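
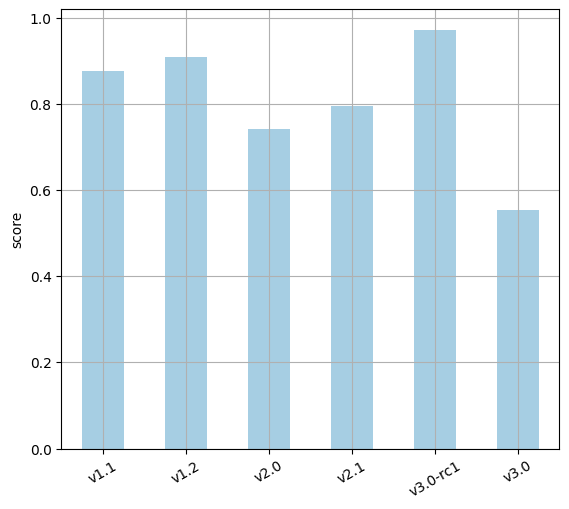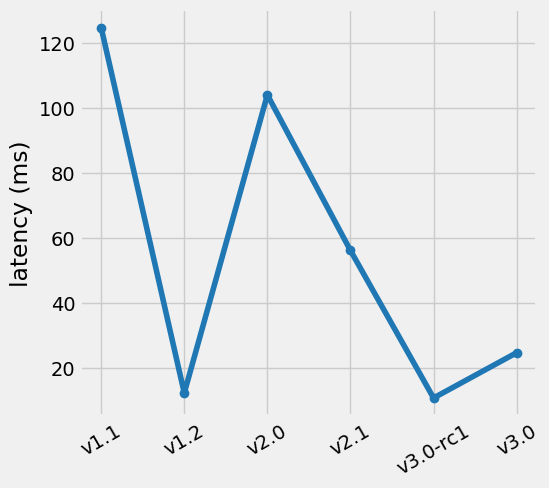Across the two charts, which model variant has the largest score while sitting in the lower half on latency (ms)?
Chart 2 median latency (ms) ≈ 40; below-median model variants: v1.2, v3.0-rc1, v3.0. Among those, v3.0-rc1 has the highest score (≈ 1).

v3.0-rc1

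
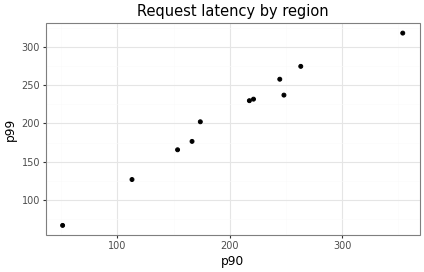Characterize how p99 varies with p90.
Points are positively correlated; strong (|r| ≈ 1.0).

positive, strong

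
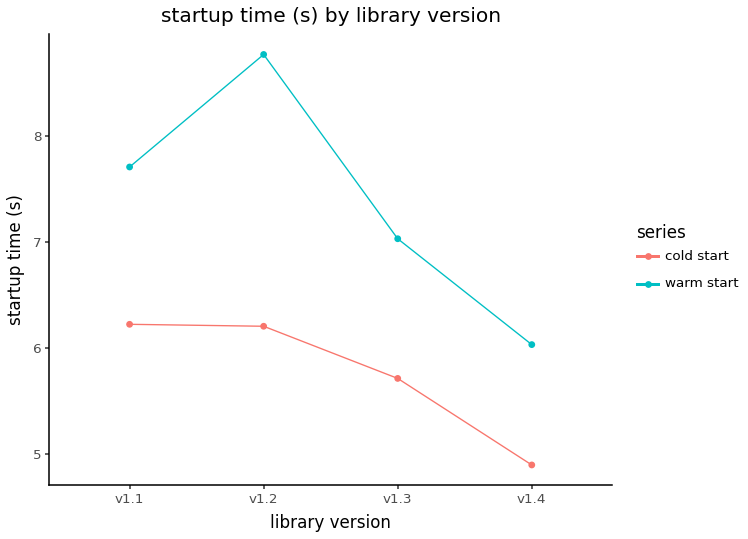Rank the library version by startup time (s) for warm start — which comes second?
v1.1

Top 3 for warm start: v1.2 ≈ 9.0, v1.1 ≈ 7.5, v1.3 ≈ 7.0.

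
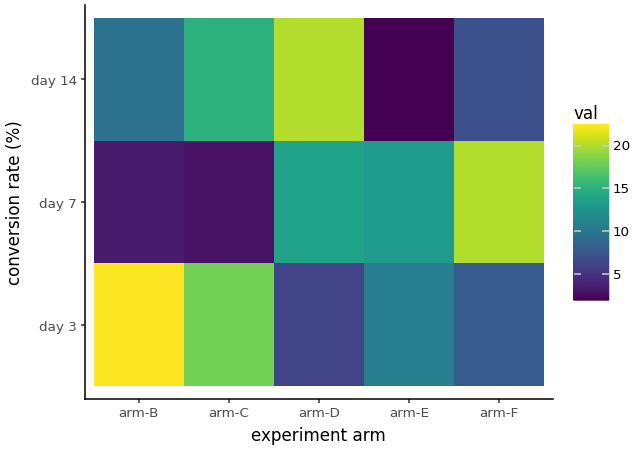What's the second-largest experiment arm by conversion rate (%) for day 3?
Top 3 for day 3: arm-B ≈ 22, arm-C ≈ 18, arm-E ≈ 10.

arm-C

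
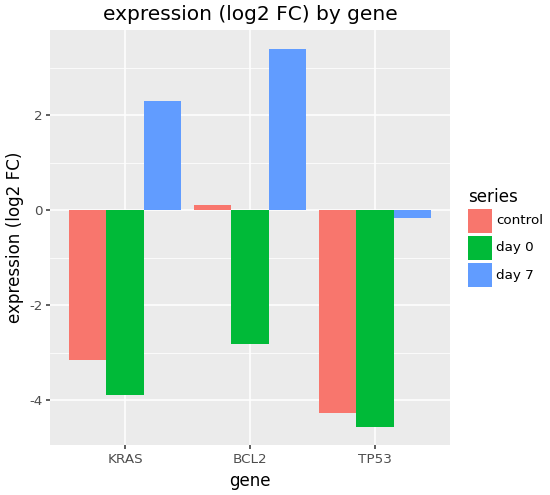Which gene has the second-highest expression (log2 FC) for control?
Top 3 for control: BCL2 ≈ 0, KRAS ≈ -3, TP53 ≈ -4.

KRAS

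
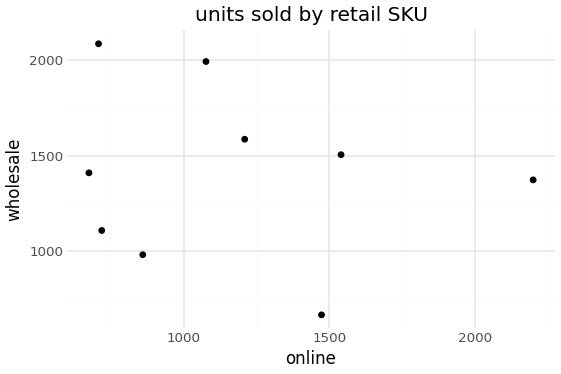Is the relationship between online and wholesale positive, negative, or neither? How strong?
no clear correlation

Points are roughly uncorrelated; weak (|r| ≈ 0.2).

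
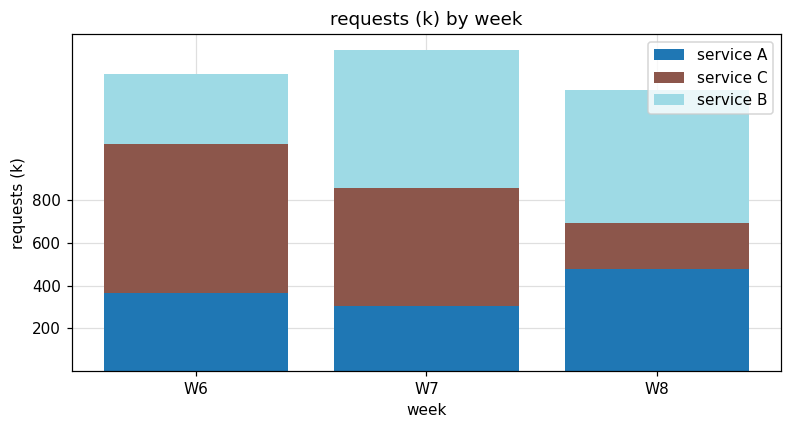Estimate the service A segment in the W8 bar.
service A top ≈ 400, bottom ≈ 0; segment ≈ 400.

≈ 400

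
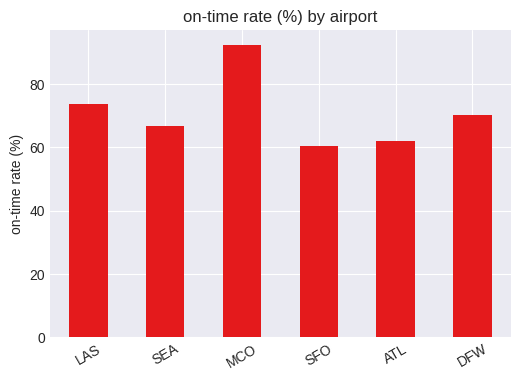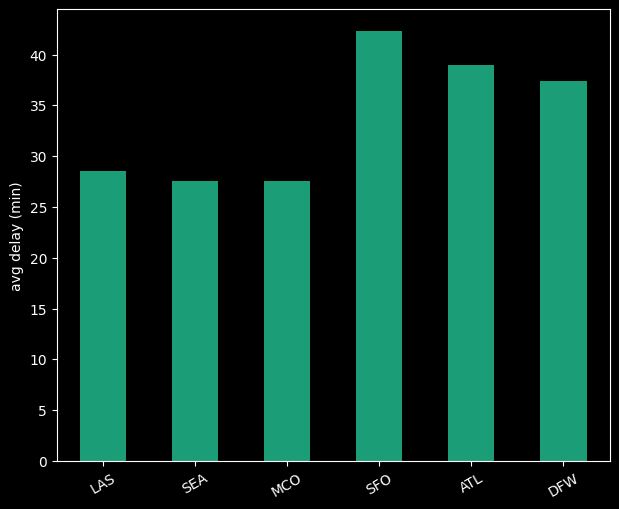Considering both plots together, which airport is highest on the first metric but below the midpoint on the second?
Chart 2 median avg delay (min) ≈ 35; below-median airports: LAS, SEA, MCO. Among those, MCO has the highest on-time rate (%) (≈ 90).

MCO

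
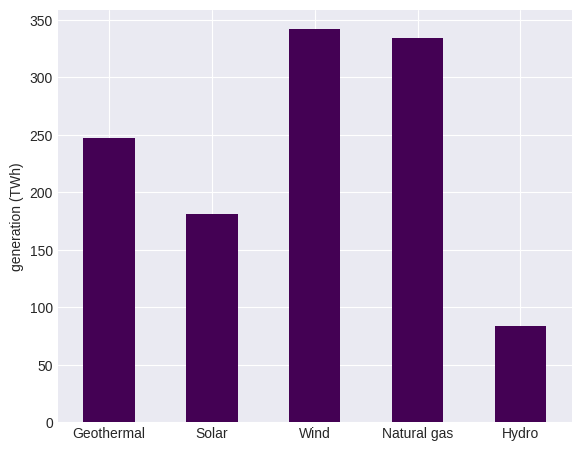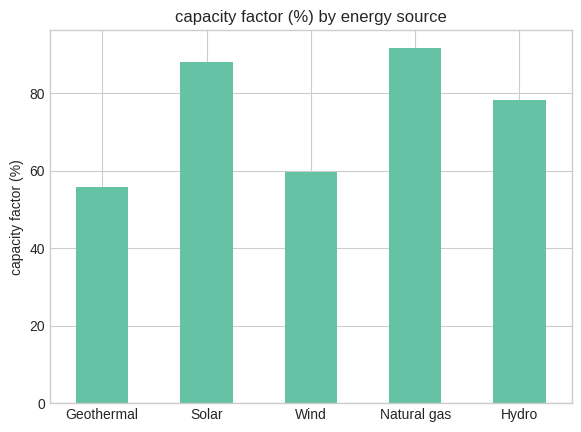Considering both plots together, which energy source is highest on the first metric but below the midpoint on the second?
Wind

Chart 2 median capacity factor (%) ≈ 80; below-median energy sources: Geothermal, Wind. Among those, Wind has the highest generation (TWh) (≈ 350).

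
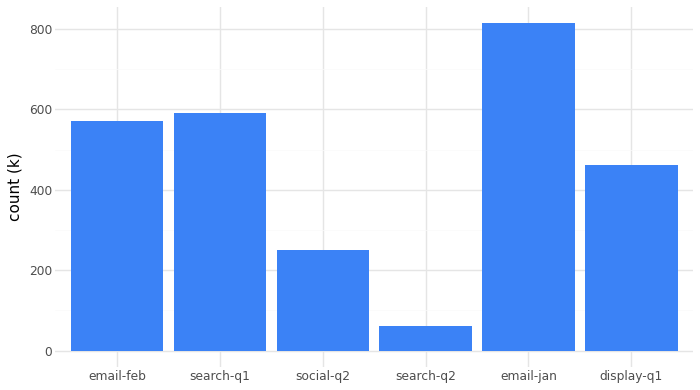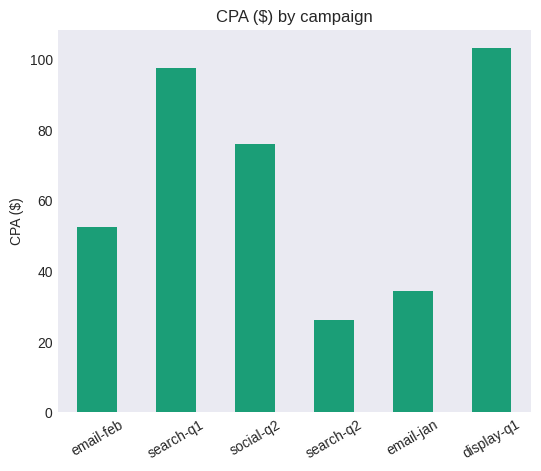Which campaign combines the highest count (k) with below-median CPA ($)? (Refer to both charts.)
email-jan

Chart 2 median CPA ($) ≈ 60; below-median campaigns: email-feb, search-q2, email-jan. Among those, email-jan has the highest count (k) (≈ 800).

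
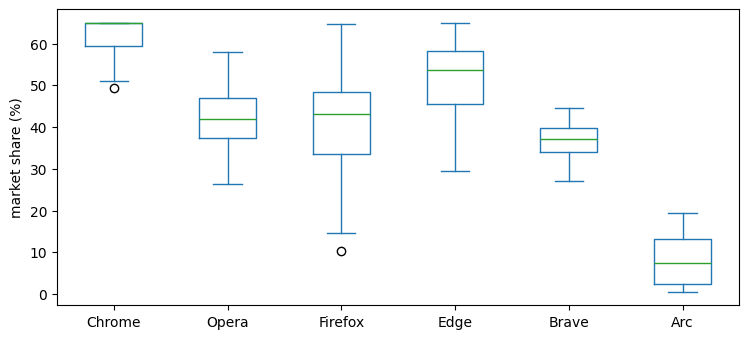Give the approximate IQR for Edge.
≈ 15

Q3 ≈ 60, Q1 ≈ 45; IQR ≈ 15.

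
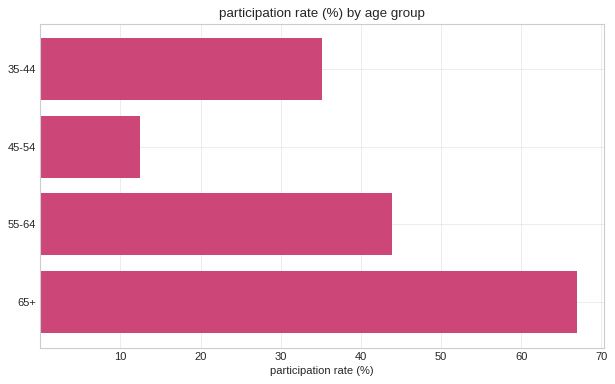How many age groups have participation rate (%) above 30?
3

Above 30: 35-44, 55-64, 65+.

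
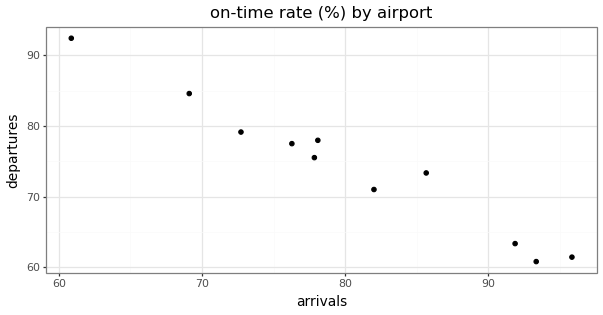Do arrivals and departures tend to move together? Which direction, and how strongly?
Points are negatively correlated; strong (|r| ≈ 1.0).

negative, strong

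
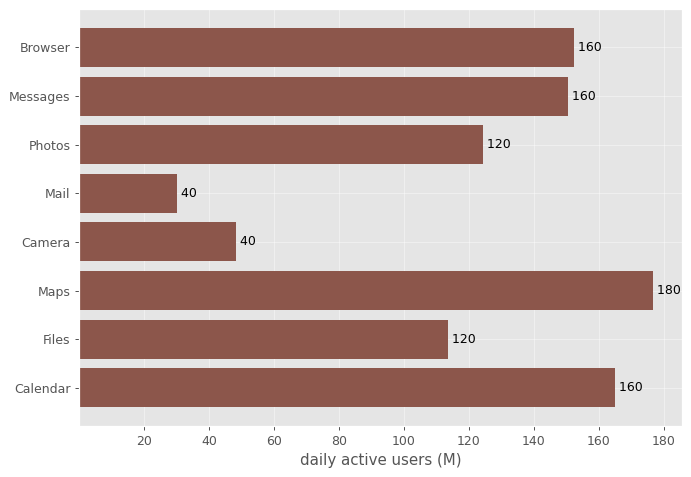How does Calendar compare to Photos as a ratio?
≈ 1.33×

Calendar ≈ 160, Photos ≈ 120; 160/120 ≈ 1.33.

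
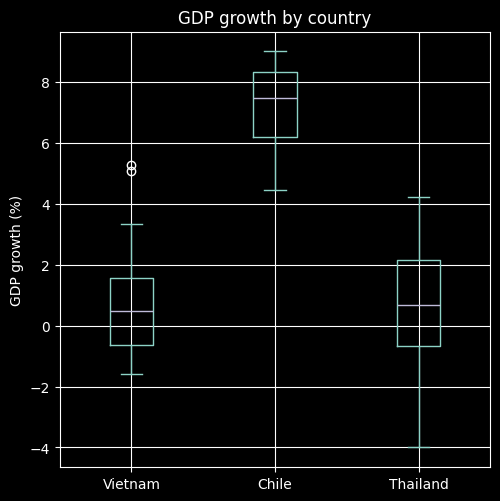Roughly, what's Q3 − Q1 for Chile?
Q3 ≈ 8, Q1 ≈ 6; IQR ≈ 2.

≈ 2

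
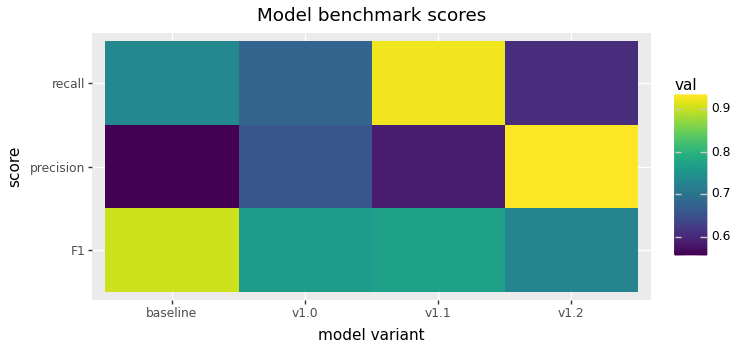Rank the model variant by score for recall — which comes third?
Top 4 for recall: v1.1 ≈ 0.95, baseline ≈ 0.75, v1.0 ≈ 0.70, v1.2 ≈ 0.60.

v1.0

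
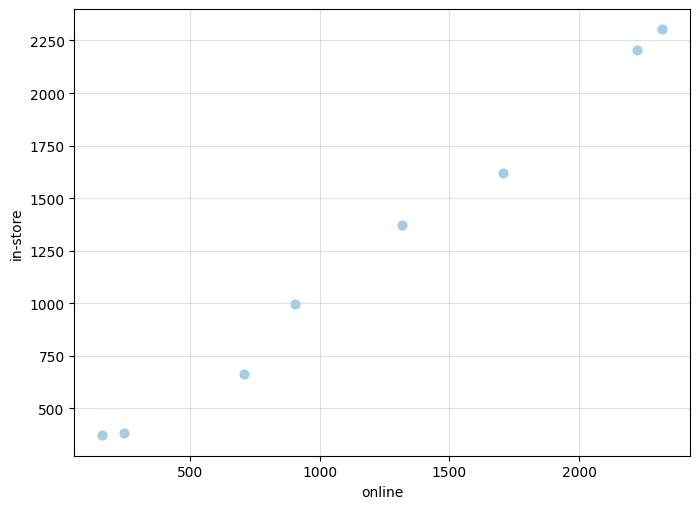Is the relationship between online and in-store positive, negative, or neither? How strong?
positive, strong

Points are positively correlated; strong (|r| ≈ 1.0).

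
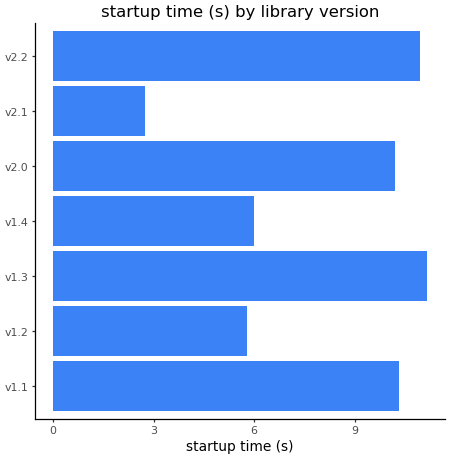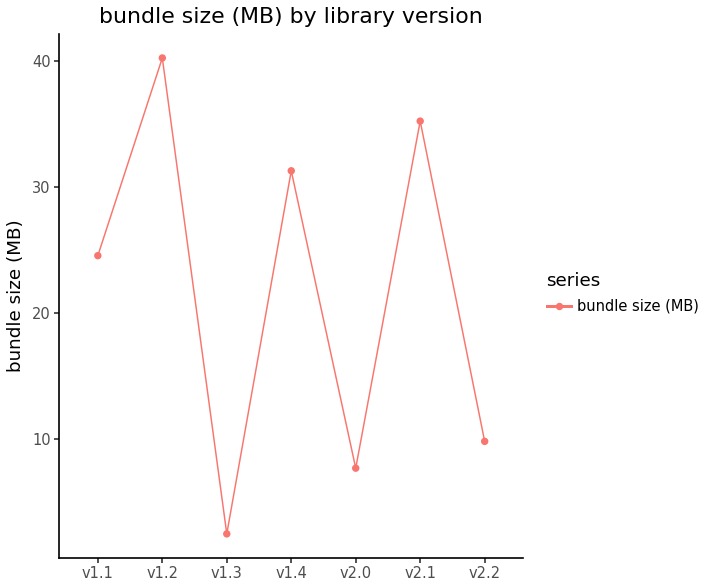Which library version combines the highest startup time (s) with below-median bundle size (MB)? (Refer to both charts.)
Chart 2 median bundle size (MB) ≈ 25; below-median library versions: v1.3, v2.0, v2.2. Among those, v1.3 has the highest startup time (s) (≈ 12).

v1.3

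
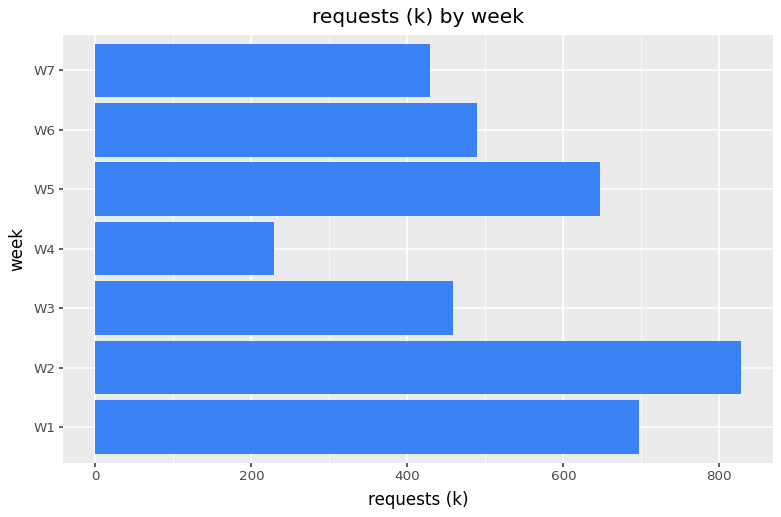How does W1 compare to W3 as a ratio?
W1 ≈ 700, W3 ≈ 500; 700/500 ≈ 1.4.

≈ 1.4×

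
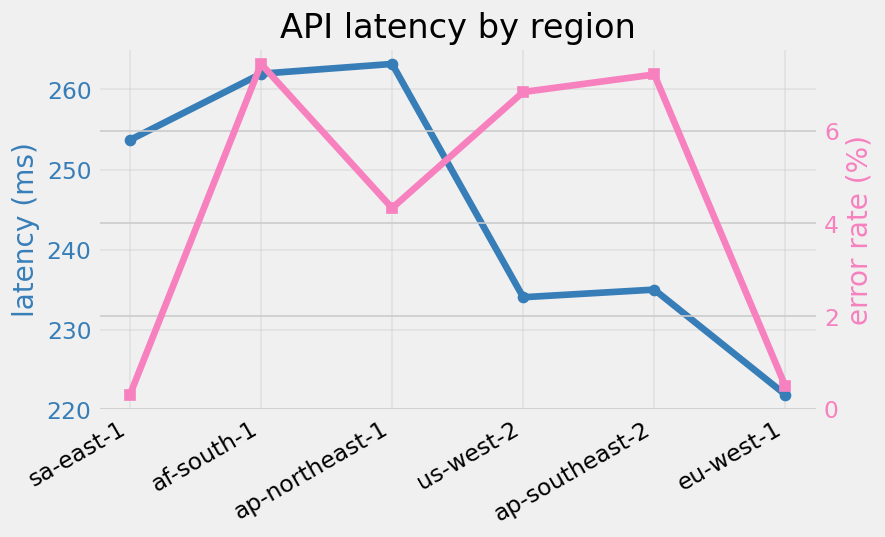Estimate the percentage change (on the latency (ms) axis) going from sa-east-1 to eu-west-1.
sa-east-1 ≈ 255, eu-west-1 ≈ 220; (220 − 255) / 255 ≈ -13.7%.

≈ -13.7%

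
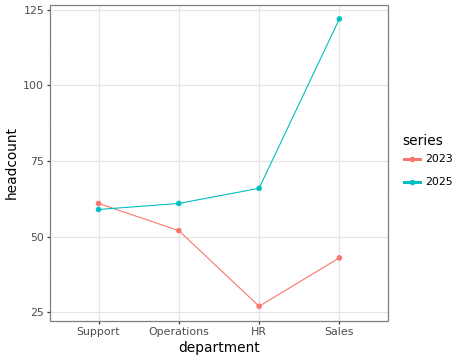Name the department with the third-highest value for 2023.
Top 4 for 2023: Support ≈ 60, Operations ≈ 50, Sales ≈ 40, HR ≈ 30.

Sales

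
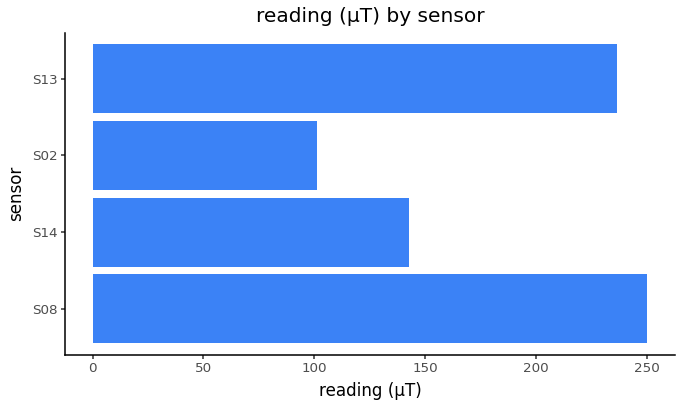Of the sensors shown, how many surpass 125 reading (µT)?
Above 125: S08, S14, S13.

3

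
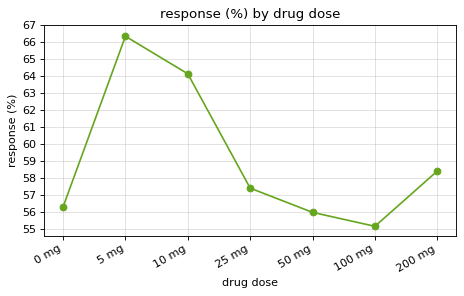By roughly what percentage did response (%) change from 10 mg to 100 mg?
≈ -14.1%

10 mg ≈ 64, 100 mg ≈ 55; (55 − 64) / 64 ≈ -14.1%.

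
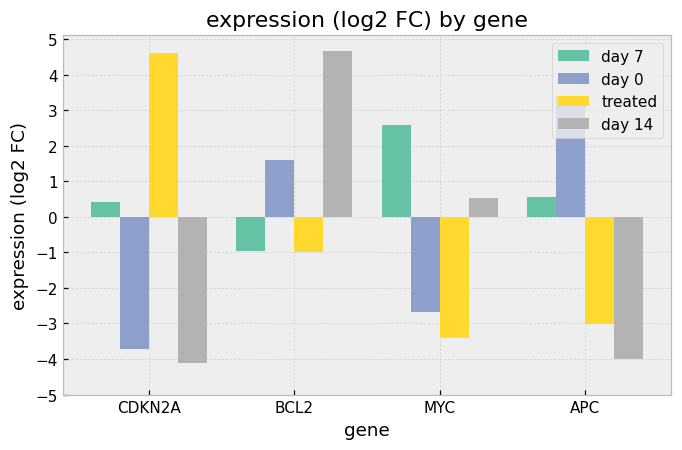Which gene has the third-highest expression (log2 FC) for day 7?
CDKN2A

Top 4 for day 7: MYC ≈ 3, APC ≈ 1, CDKN2A ≈ 0, BCL2 ≈ -1.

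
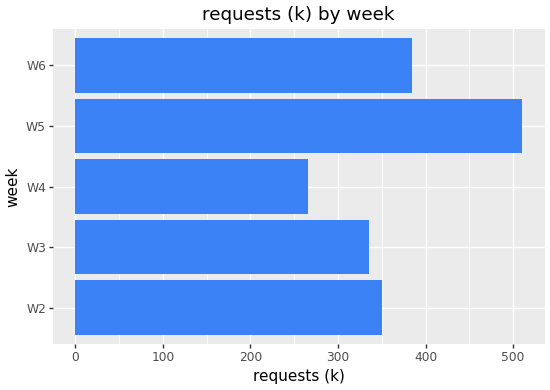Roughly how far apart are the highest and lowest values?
Max W5 ≈ 500, min W4 ≈ 250; range ≈ 250.

≈ 250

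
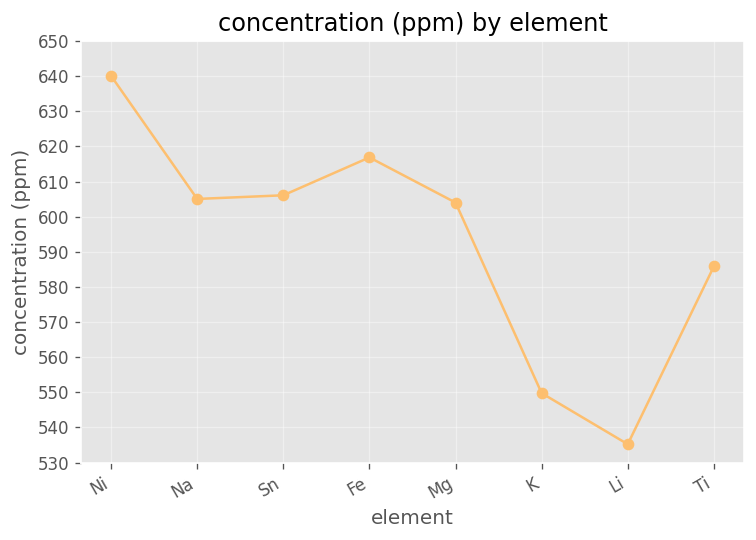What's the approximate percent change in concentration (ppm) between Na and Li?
≈ -11.5%

Na ≈ 610, Li ≈ 540; (540 − 610) / 610 ≈ -11.5%.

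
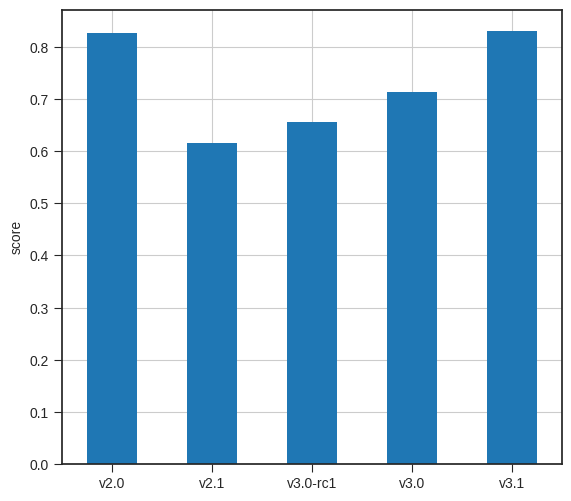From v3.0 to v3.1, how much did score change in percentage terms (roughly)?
v3.0 ≈ 0.7, v3.1 ≈ 0.8; (0.8 − 0.7) / 0.7 ≈ +14.3%.

≈ +14.3%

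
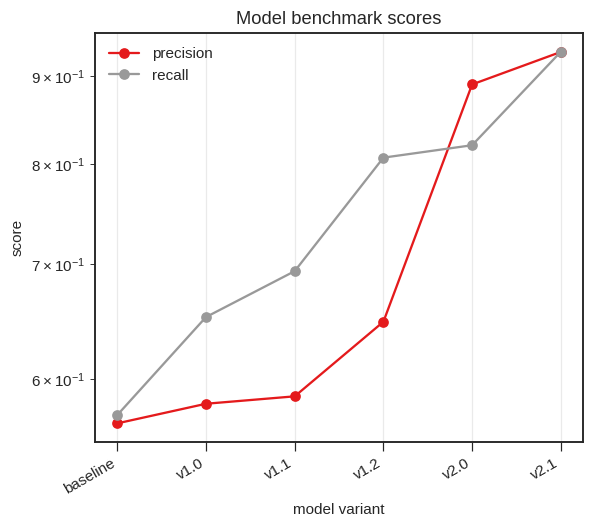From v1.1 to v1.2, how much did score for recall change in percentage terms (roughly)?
v1.1 ≈ 0.70, v1.2 ≈ 0.80; (0.80 − 0.70) / 0.70 ≈ +14.3%.

≈ +14.3%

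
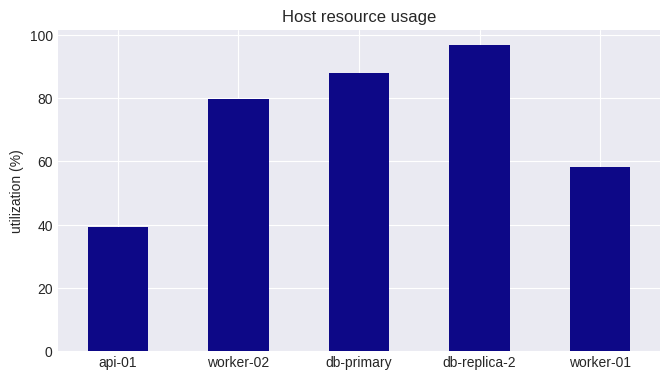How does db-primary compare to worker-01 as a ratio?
db-primary ≈ 90, worker-01 ≈ 60; 90/60 ≈ 1.5.

≈ 1.5×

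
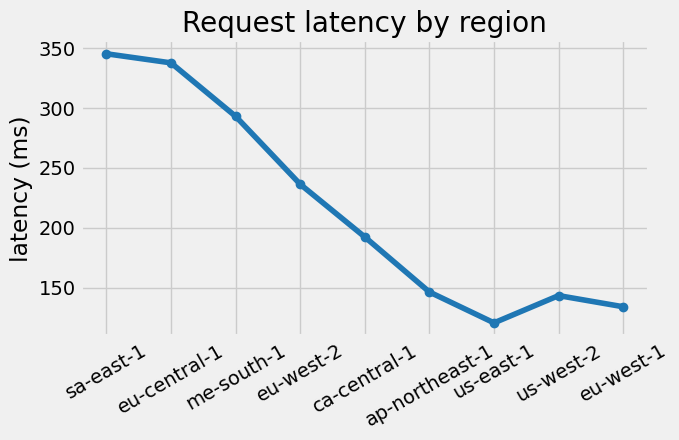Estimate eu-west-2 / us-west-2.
eu-west-2 ≈ 240, us-west-2 ≈ 140; 240/140 ≈ 1.71.

≈ 1.71×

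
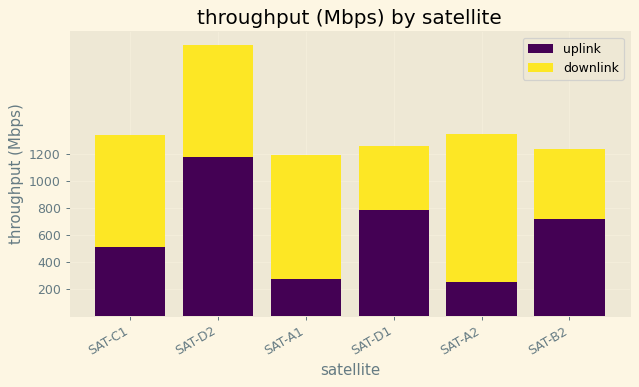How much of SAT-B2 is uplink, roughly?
uplink top ≈ 800, bottom ≈ 0; segment ≈ 800.

≈ 800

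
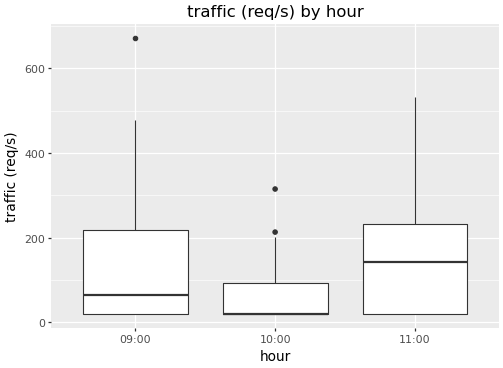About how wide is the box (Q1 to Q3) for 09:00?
≈ 200

Q3 ≈ 220, Q1 ≈ 20; IQR ≈ 200.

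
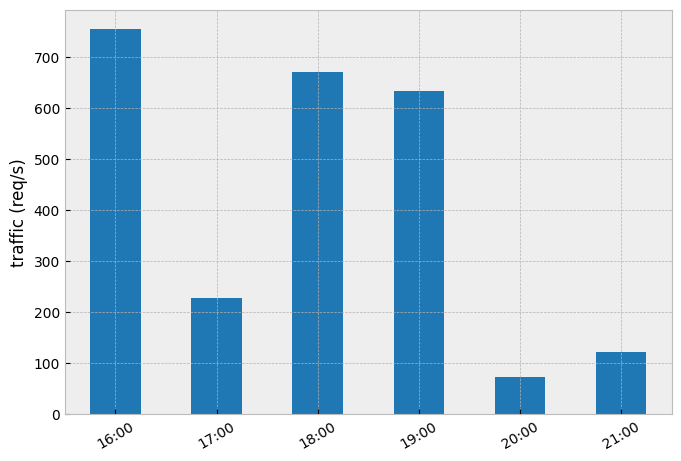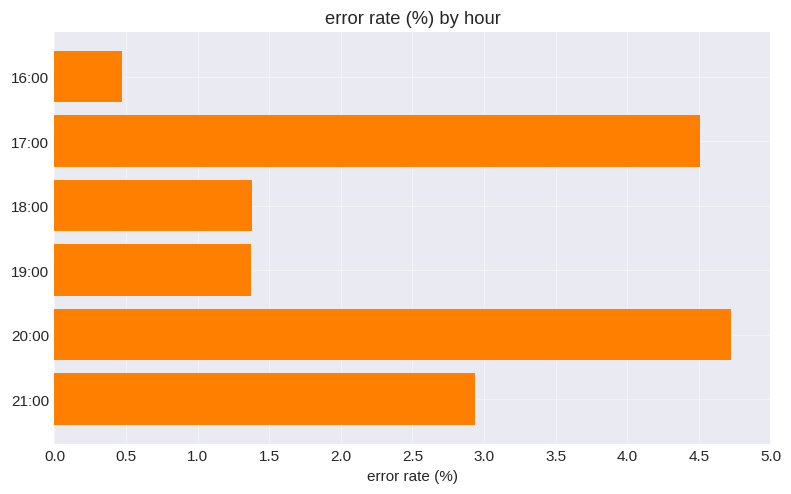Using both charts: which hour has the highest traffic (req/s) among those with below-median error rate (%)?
16:00

Chart 2 median error rate (%) ≈ 2; below-median hours: 16:00, 18:00, 19:00. Among those, 16:00 has the highest traffic (req/s) (≈ 800).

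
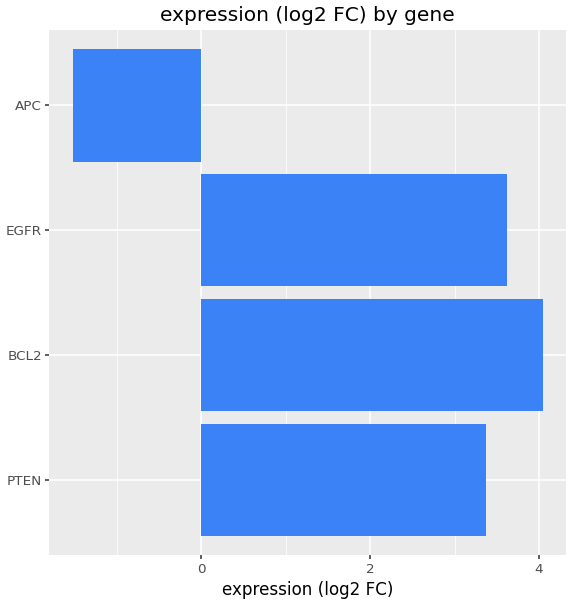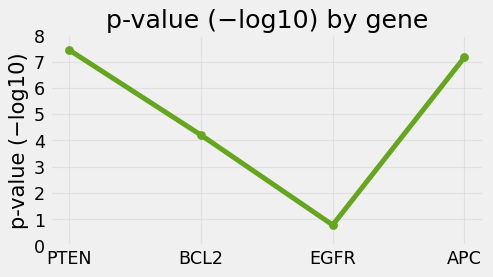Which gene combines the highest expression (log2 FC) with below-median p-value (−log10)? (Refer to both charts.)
Chart 2 median p-value (−log10) ≈ 6; below-median genes: BCL2, EGFR. Among those, BCL2 has the highest expression (log2 FC) (≈ 4).

BCL2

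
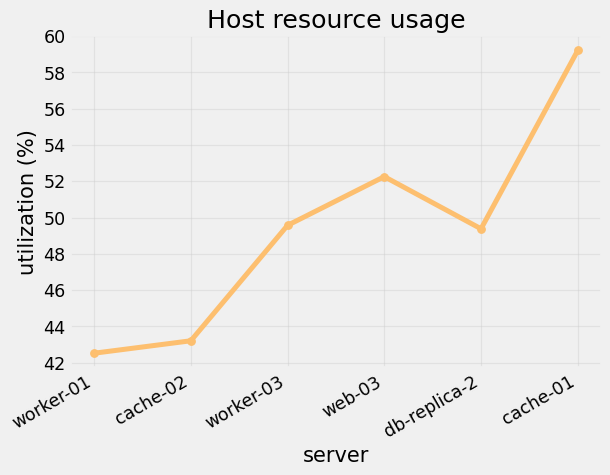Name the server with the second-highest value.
web-03

Top 3: cache-01 ≈ 60, web-03 ≈ 52, worker-03 ≈ 50.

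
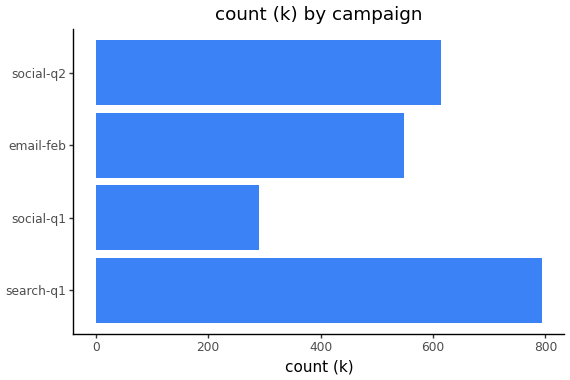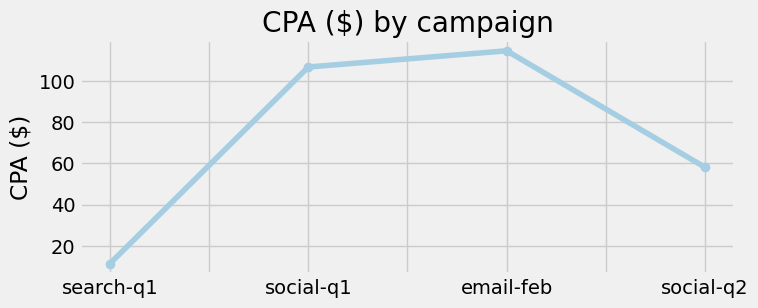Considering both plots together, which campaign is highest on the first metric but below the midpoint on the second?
Chart 2 median CPA ($) ≈ 80; below-median campaigns: search-q1, social-q2. Among those, search-q1 has the highest count (k) (≈ 800).

search-q1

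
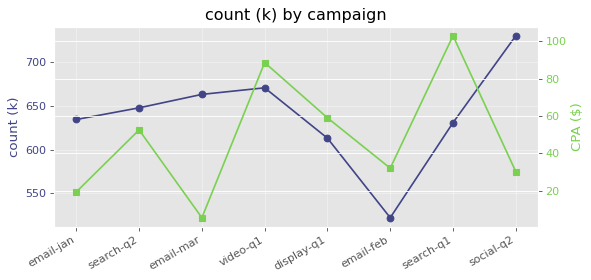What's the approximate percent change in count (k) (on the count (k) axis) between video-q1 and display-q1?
≈ -8.8%

video-q1 ≈ 680, display-q1 ≈ 620; (620 − 680) / 680 ≈ -8.8%.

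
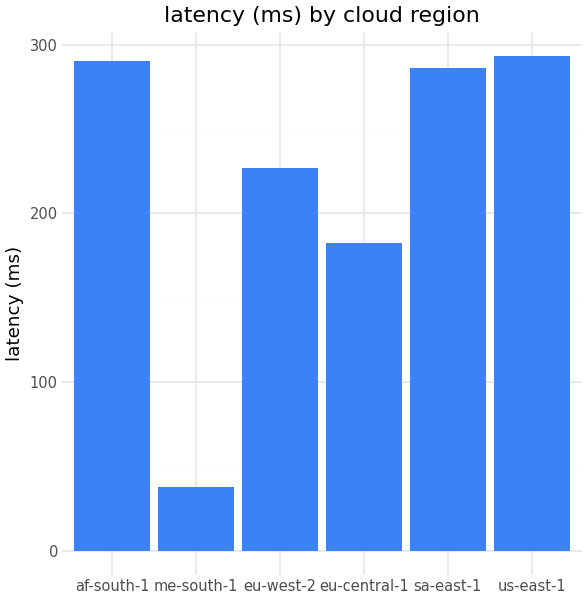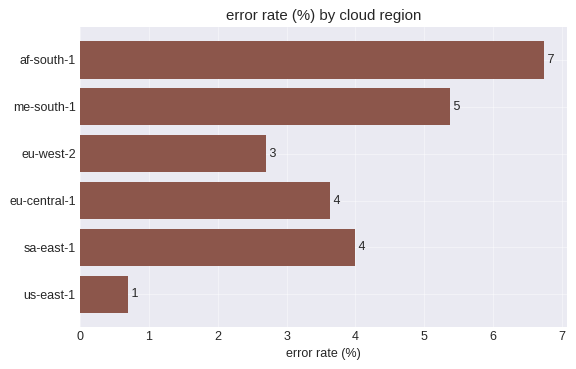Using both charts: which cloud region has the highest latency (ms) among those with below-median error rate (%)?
us-east-1

Chart 2 median error rate (%) ≈ 4; below-median cloud regions: eu-west-2, eu-central-1, us-east-1. Among those, us-east-1 has the highest latency (ms) (≈ 300).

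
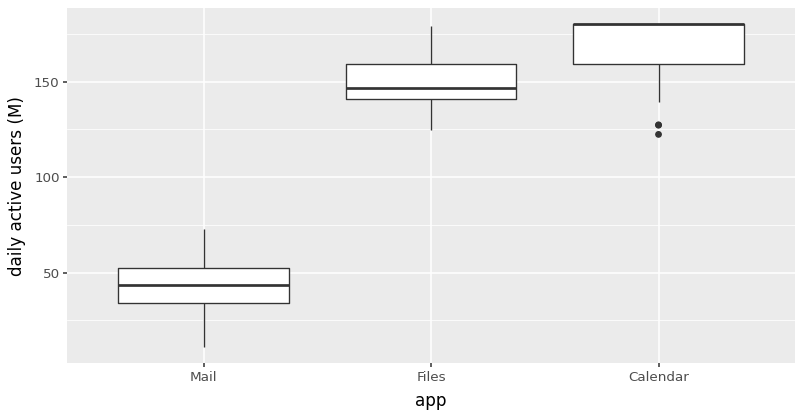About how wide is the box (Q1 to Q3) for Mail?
≈ 20

Q3 ≈ 60, Q1 ≈ 40; IQR ≈ 20.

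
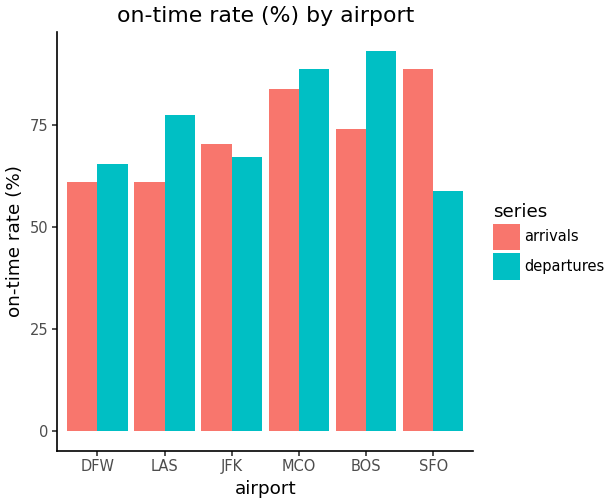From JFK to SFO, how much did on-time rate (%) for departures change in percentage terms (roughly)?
≈ -14.3%

JFK ≈ 70, SFO ≈ 60; (60 − 70) / 70 ≈ -14.3%.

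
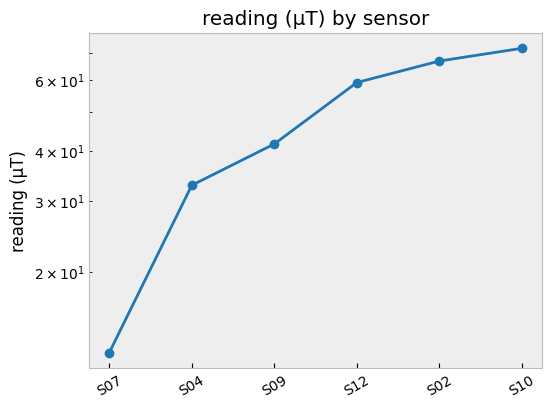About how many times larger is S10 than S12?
≈ 1.17×

S10 ≈ 70, S12 ≈ 60; 70/60 ≈ 1.17.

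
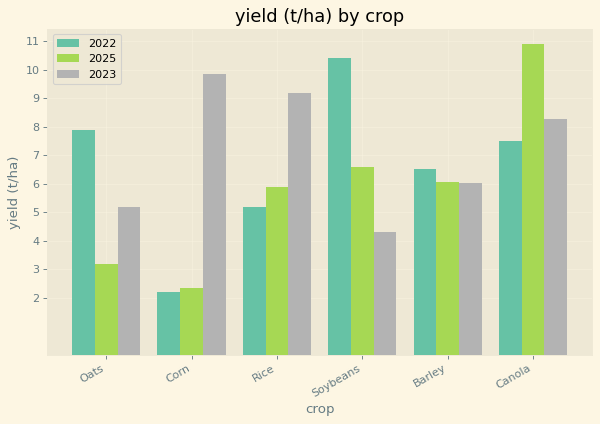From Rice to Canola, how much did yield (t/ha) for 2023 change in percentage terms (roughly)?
≈ -11.1%

Rice ≈ 9, Canola ≈ 8; (8 − 9) / 9 ≈ -11.1%.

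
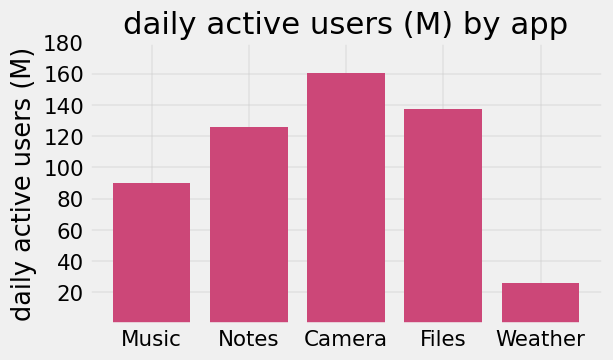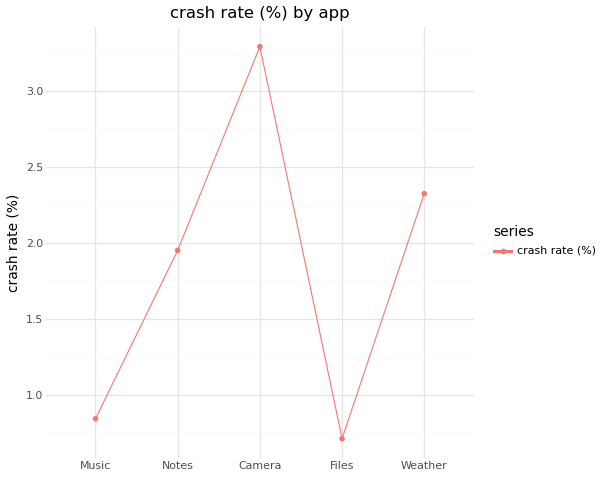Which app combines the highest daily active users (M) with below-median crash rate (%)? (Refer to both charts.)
Chart 2 median crash rate (%) ≈ 2; below-median apps: Music, Files. Among those, Files has the highest daily active users (M) (≈ 140).

Files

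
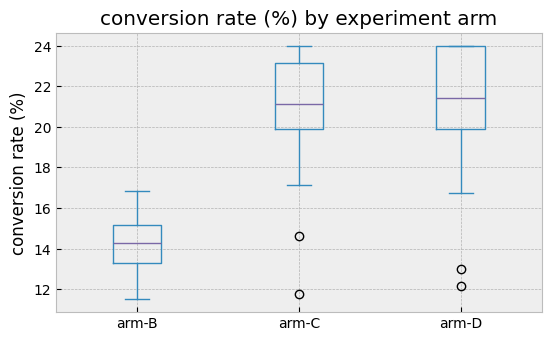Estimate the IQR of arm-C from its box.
Q3 ≈ 23, Q1 ≈ 20; IQR ≈ 3.

≈ 3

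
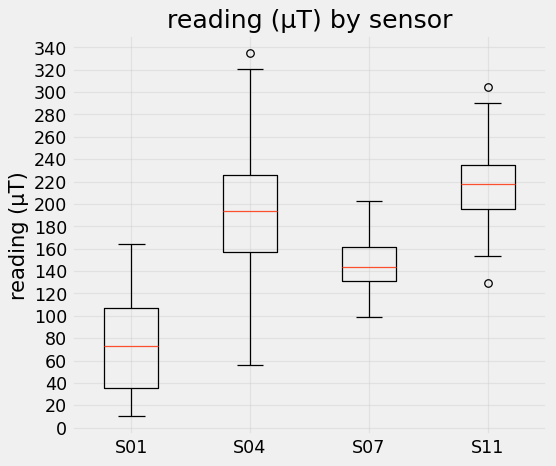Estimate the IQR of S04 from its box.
≈ 60

Q3 ≈ 220, Q1 ≈ 160; IQR ≈ 60.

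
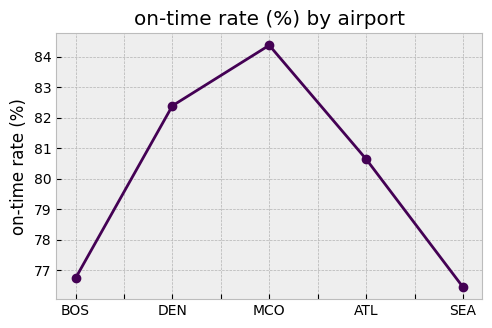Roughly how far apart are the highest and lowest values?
Max MCO ≈ 84, min SEA ≈ 76; range ≈ 8.

≈ 8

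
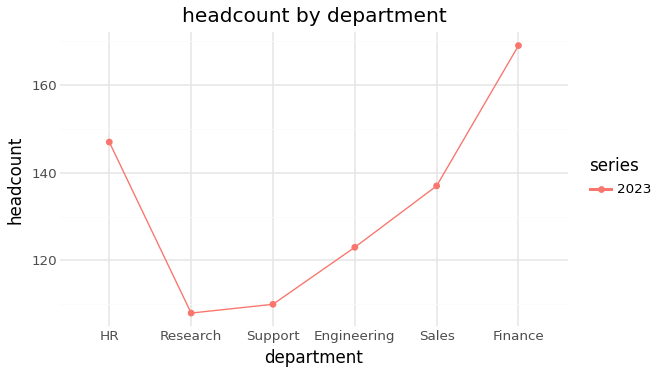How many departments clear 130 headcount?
3

Above 130: HR, Sales, Finance.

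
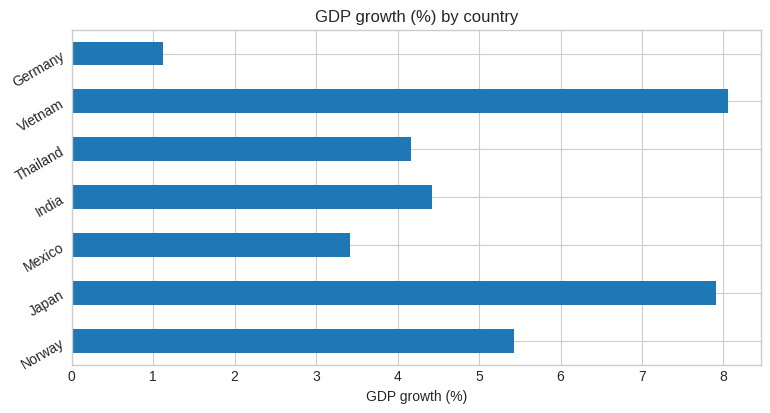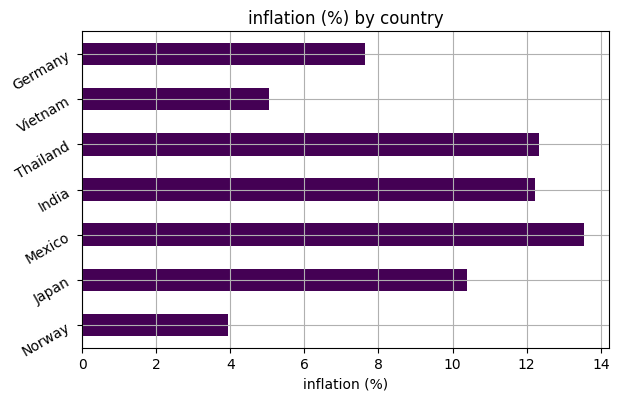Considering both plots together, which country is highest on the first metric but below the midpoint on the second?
Chart 2 median inflation (%) ≈ 10; below-median countries: Norway, Vietnam, Germany. Among those, Vietnam has the highest GDP growth (%) (≈ 8).

Vietnam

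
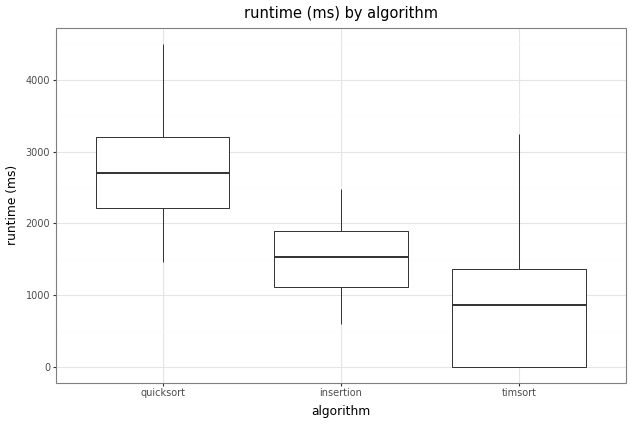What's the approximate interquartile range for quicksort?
Q3 ≈ 3200, Q1 ≈ 2200; IQR ≈ 1000.

≈ 1000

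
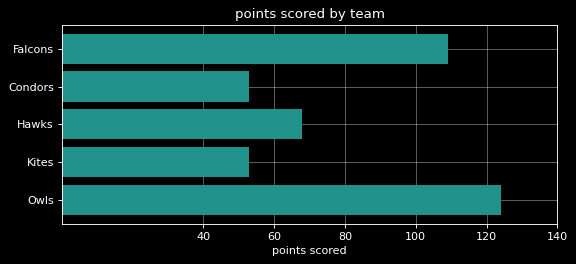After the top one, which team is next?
Top 3: Owls ≈ 120, Falcons ≈ 100, Hawks ≈ 60.

Falcons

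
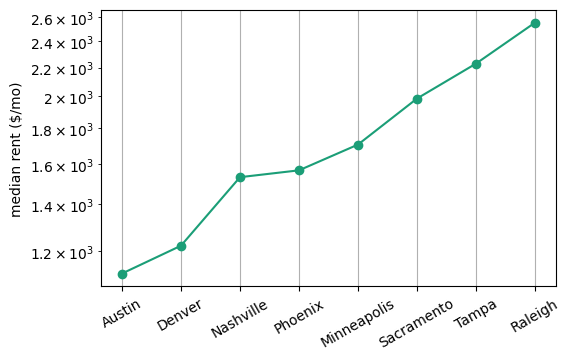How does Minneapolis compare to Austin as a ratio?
Minneapolis ≈ 1800, Austin ≈ 1200; 1800/1200 ≈ 1.5.

≈ 1.5×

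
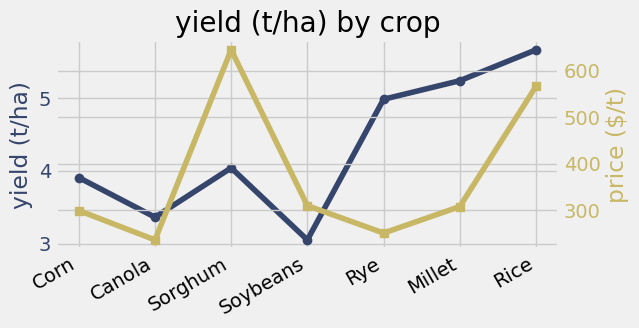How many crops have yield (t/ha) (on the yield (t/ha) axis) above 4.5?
Above 4.5: Rye, Millet, Rice.

3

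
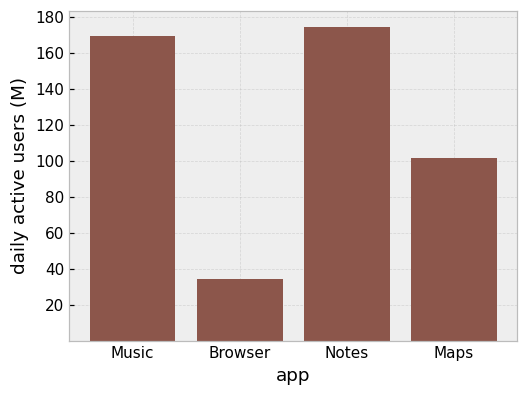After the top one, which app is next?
Music

Top 3: Notes ≈ 180, Music ≈ 160, Maps ≈ 100.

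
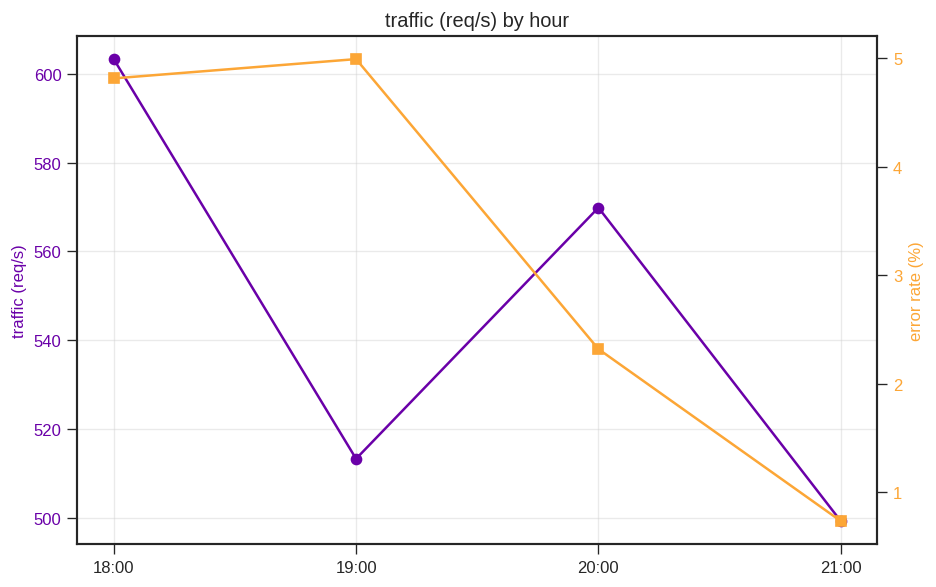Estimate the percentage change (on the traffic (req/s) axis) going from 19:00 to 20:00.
19:00 ≈ 510, 20:00 ≈ 570; (570 − 510) / 510 ≈ +11.8%.

≈ +11.8%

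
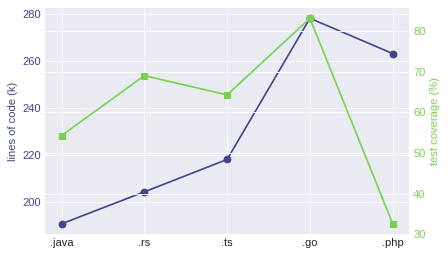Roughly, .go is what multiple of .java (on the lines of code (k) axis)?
≈ 1.47×

.go ≈ 280, .java ≈ 190; 280/190 ≈ 1.47.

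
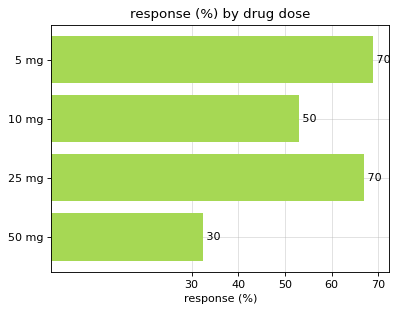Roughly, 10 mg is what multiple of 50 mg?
≈ 1.67×

10 mg ≈ 50, 50 mg ≈ 30; 50/30 ≈ 1.67.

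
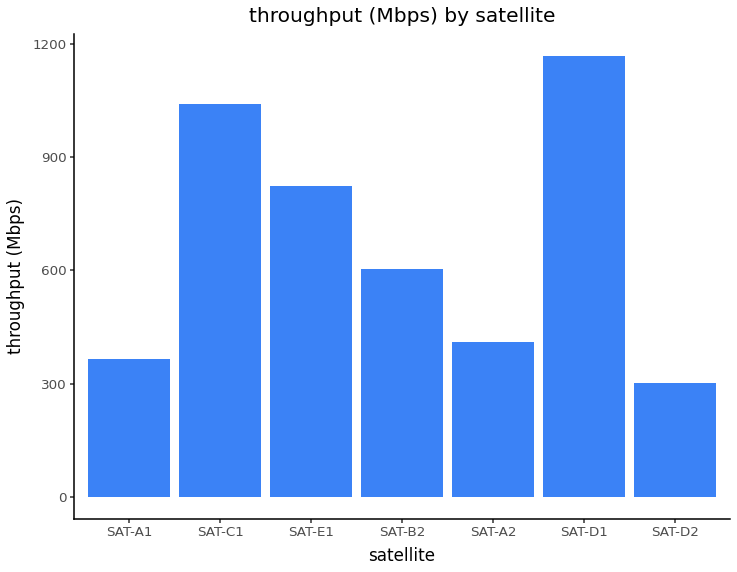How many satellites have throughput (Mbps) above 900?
Above 900: SAT-C1, SAT-D1.

2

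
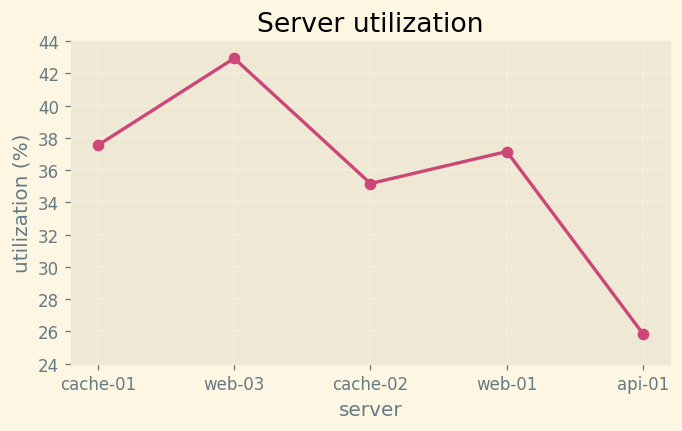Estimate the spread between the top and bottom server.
≈ 16

Max web-03 ≈ 42, min api-01 ≈ 26; range ≈ 16.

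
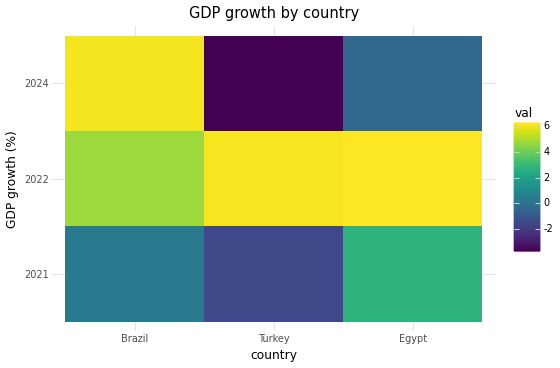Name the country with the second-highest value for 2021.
Top 3 for 2021: Egypt ≈ 3, Brazil ≈ 0, Turkey ≈ -2.

Brazil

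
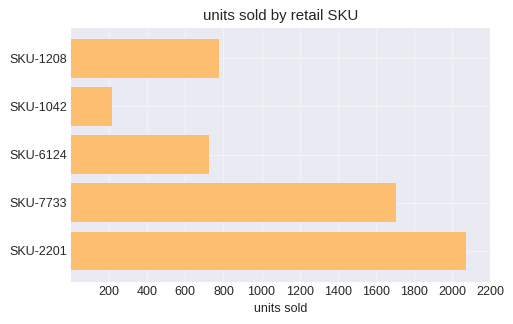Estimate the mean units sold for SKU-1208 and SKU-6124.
≈ 800

(800 + 800) / 2 ≈ 800.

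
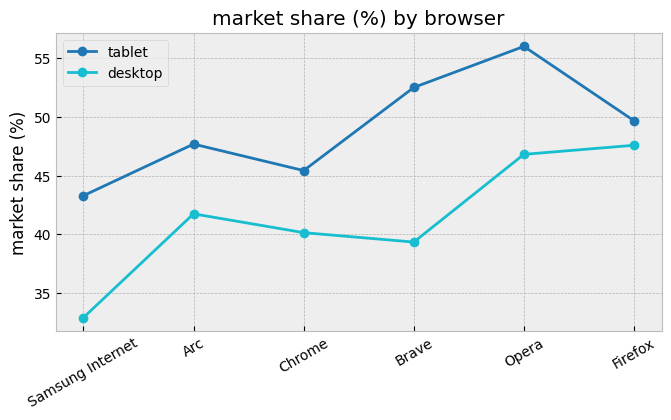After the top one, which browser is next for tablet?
Top 3 for tablet: Opera ≈ 56, Brave ≈ 52, Firefox ≈ 50.

Brave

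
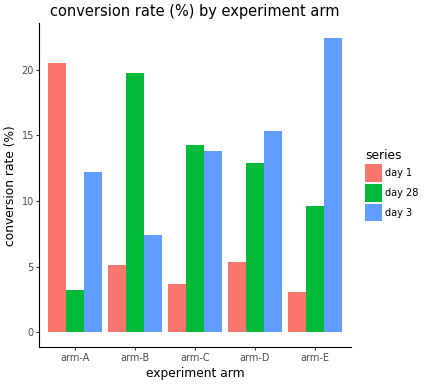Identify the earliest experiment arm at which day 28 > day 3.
arm-B

arm-A: day 28 ≈ 4 vs day 3 ≈ 12 (not yet); arm-B: day 28 ≈ 20 vs day 3 ≈ 8 (first crossover).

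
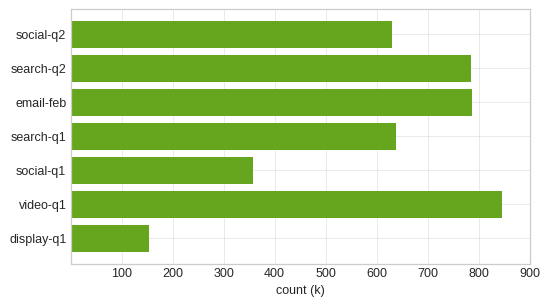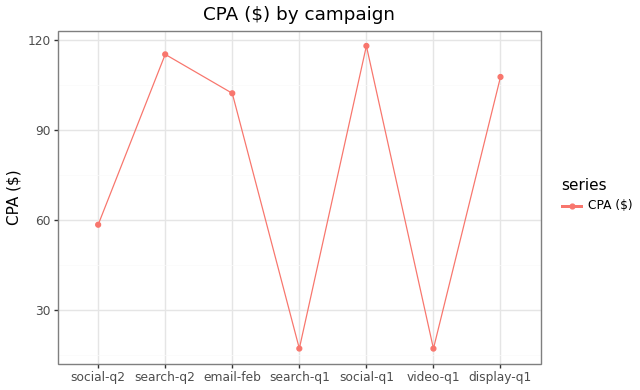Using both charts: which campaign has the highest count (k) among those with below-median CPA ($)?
video-q1

Chart 2 median CPA ($) ≈ 100; below-median campaigns: social-q2, search-q1, video-q1. Among those, video-q1 has the highest count (k) (≈ 800).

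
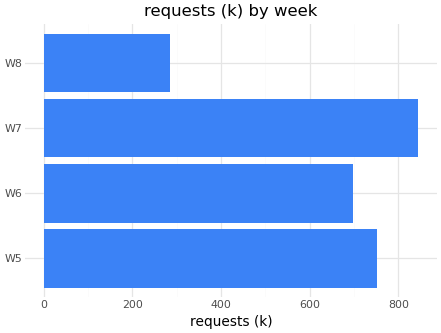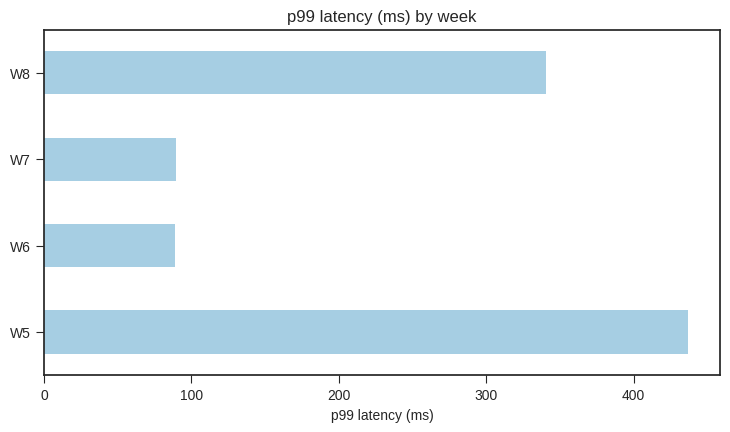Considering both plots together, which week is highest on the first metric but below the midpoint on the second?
W7

Chart 2 median p99 latency (ms) ≈ 200; below-median weeks: W6, W7. Among those, W7 has the highest requests (k) (≈ 800).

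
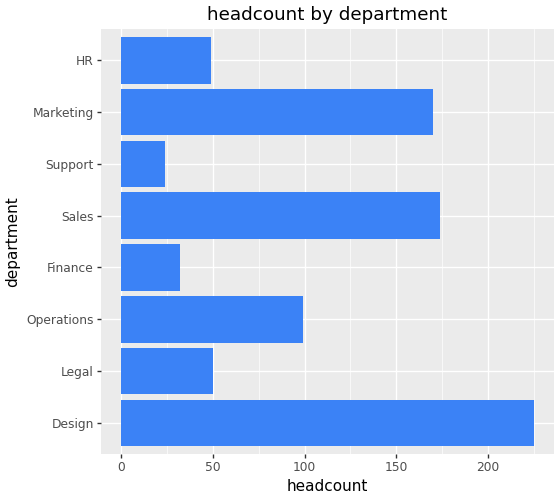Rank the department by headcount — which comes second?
Sales

Top 3: Design ≈ 220, Sales ≈ 180, Marketing ≈ 160.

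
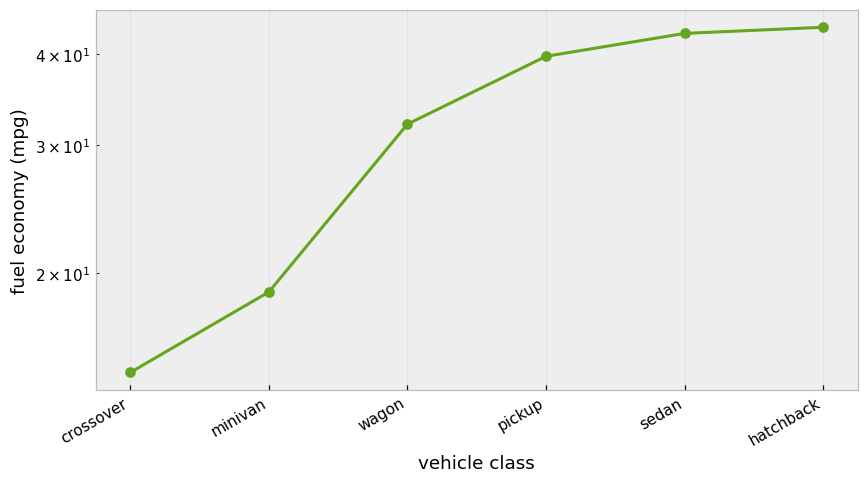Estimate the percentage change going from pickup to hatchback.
pickup ≈ 40, hatchback ≈ 45; (45 − 40) / 40 ≈ +12.5%.

≈ +12.5%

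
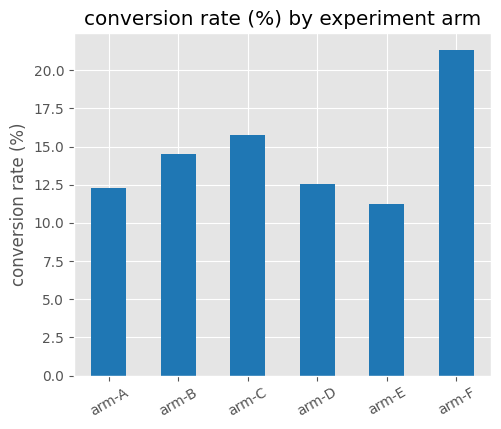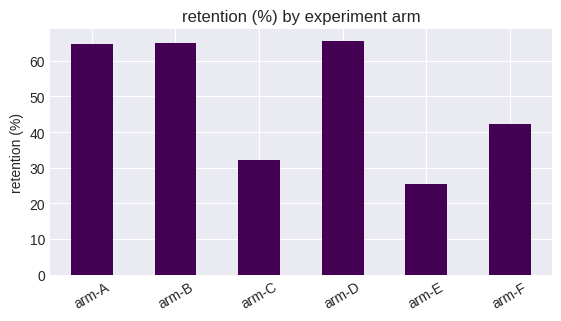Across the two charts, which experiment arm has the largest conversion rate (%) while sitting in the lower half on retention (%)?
arm-F

Chart 2 median retention (%) ≈ 50; below-median experiment arms: arm-C, arm-E, arm-F. Among those, arm-F has the highest conversion rate (%) (≈ 22).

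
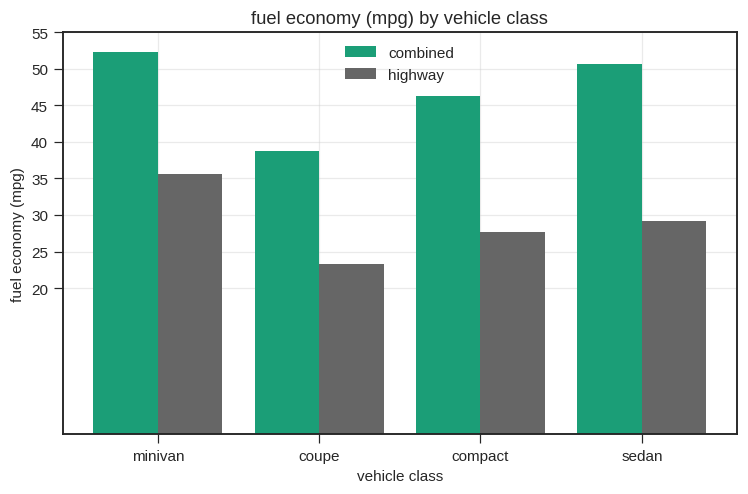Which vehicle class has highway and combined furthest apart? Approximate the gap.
sedan, ≈ 20 mpg

sedan: highway ≈ 30, combined ≈ 50 → gap ≈ 20. Next-largest (compact) is only ≈ 15.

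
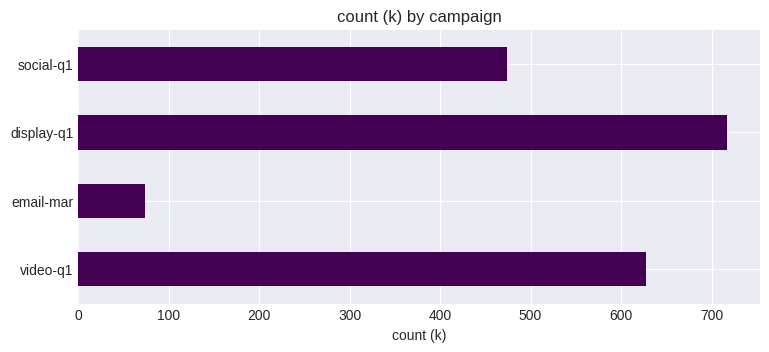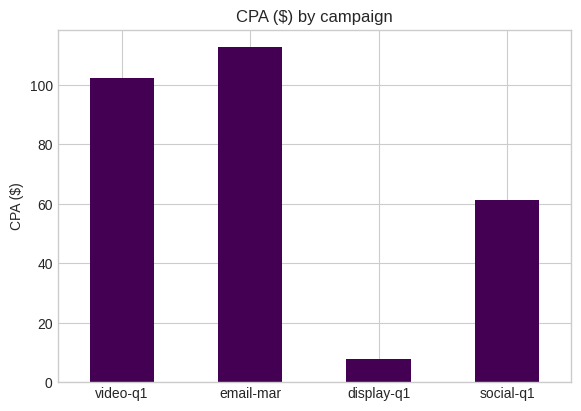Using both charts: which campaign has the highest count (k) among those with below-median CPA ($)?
display-q1

Chart 2 median CPA ($) ≈ 80; below-median campaigns: display-q1, social-q1. Among those, display-q1 has the highest count (k) (≈ 700).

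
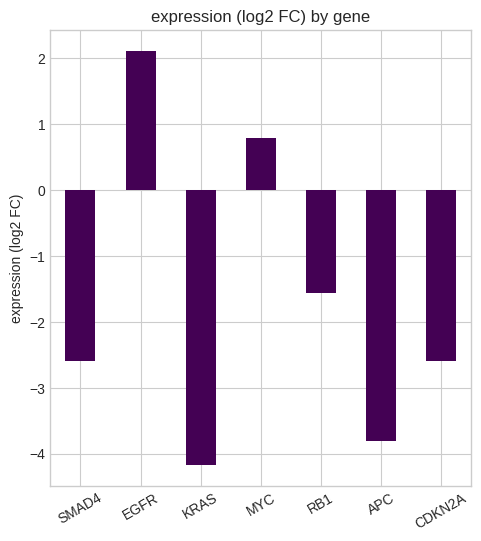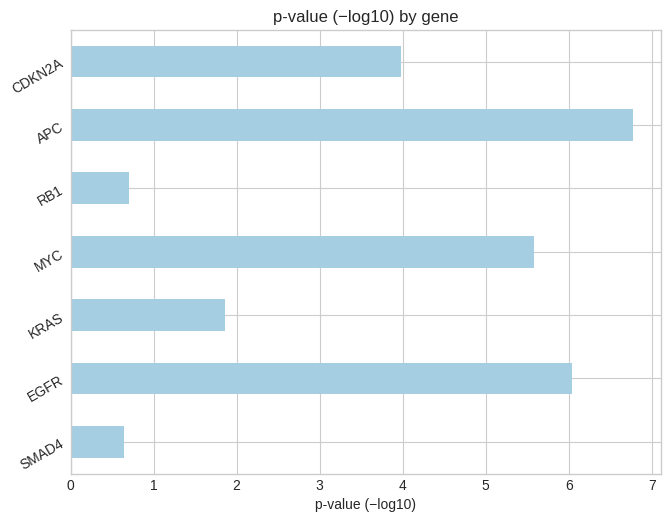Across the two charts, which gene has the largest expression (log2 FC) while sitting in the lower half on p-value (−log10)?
RB1

Chart 2 median p-value (−log10) ≈ 4; below-median genes: SMAD4, KRAS, RB1. Among those, RB1 has the highest expression (log2 FC) (≈ -1.6).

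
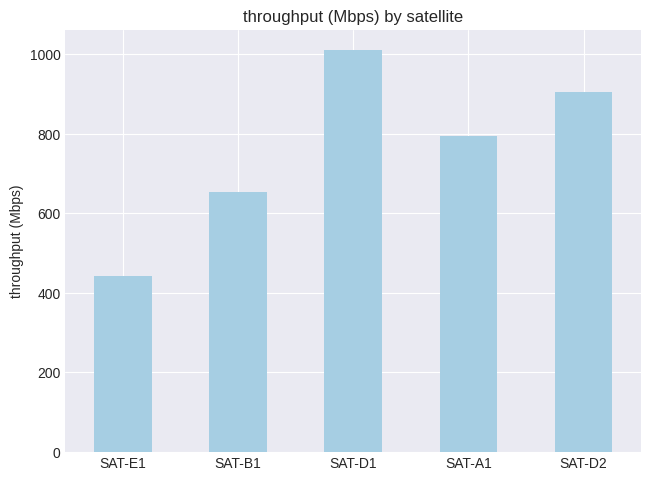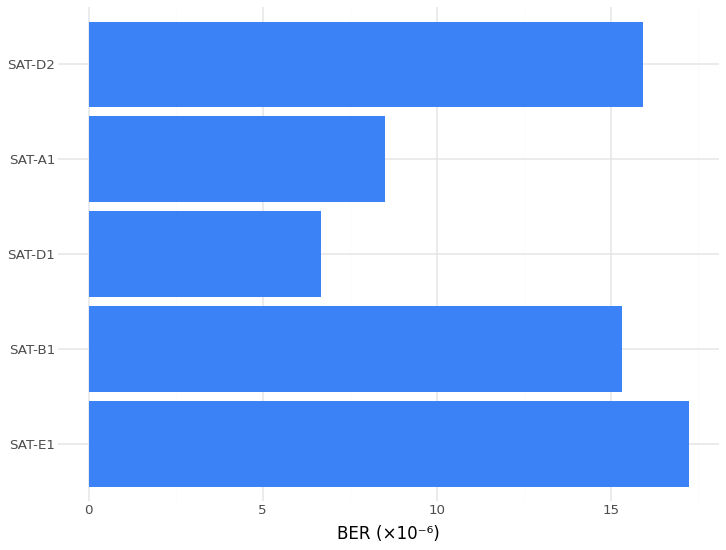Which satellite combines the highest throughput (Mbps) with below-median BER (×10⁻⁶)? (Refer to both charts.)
SAT-D1

Chart 2 median BER (×10⁻⁶) ≈ 16; below-median satellites: SAT-D1, SAT-A1. Among those, SAT-D1 has the highest throughput (Mbps) (≈ 1000).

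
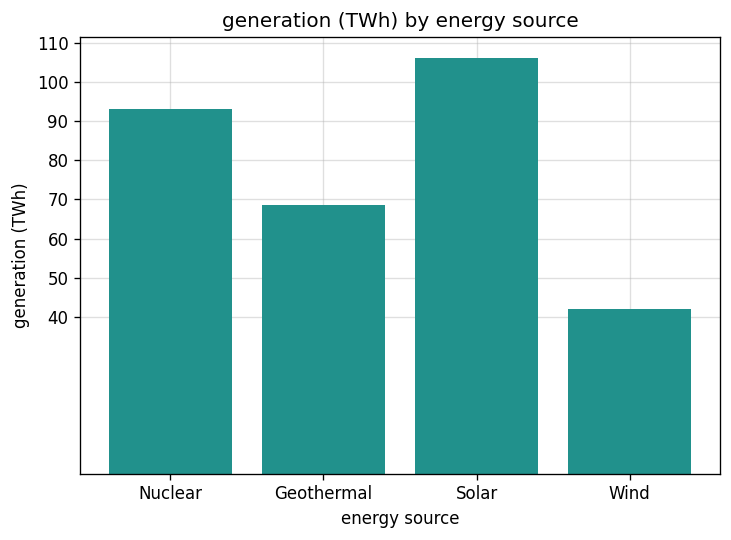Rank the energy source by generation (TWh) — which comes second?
Top 3: Solar ≈ 110, Nuclear ≈ 90, Geothermal ≈ 70.

Nuclear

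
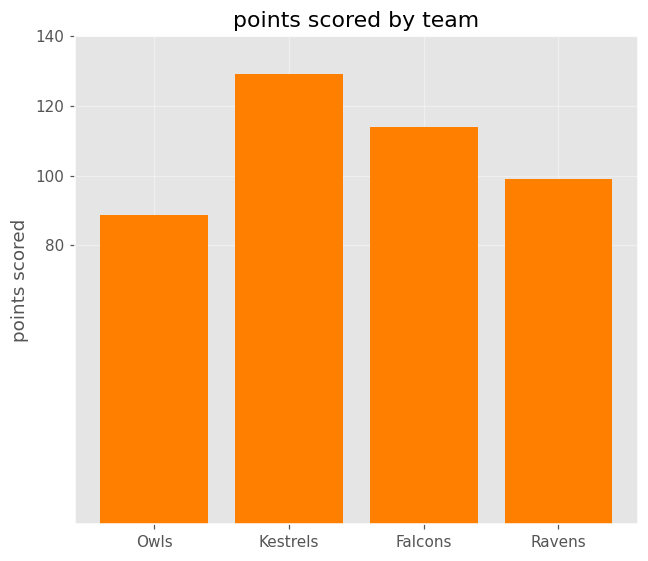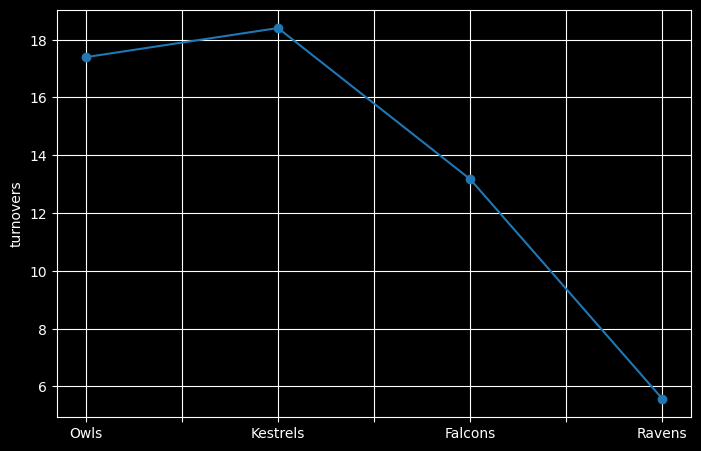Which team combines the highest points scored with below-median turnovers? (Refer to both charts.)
Chart 2 median turnovers ≈ 16; below-median teams: Falcons, Ravens. Among those, Falcons has the highest points scored (≈ 120).

Falcons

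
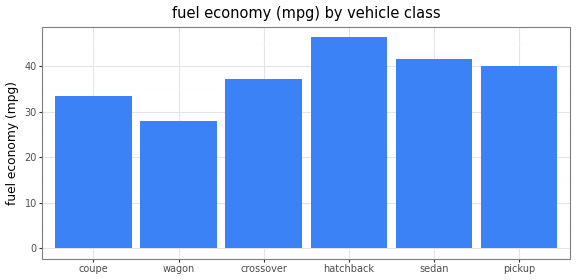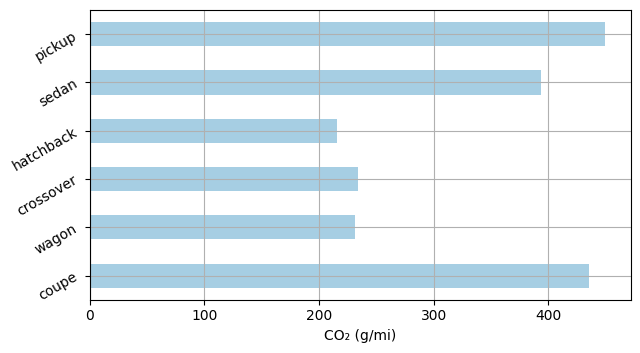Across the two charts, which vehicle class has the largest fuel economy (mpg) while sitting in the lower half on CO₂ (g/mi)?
hatchback

Chart 2 median CO₂ (g/mi) ≈ 300; below-median vehicle classes: wagon, crossover, hatchback. Among those, hatchback has the highest fuel economy (mpg) (≈ 45).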